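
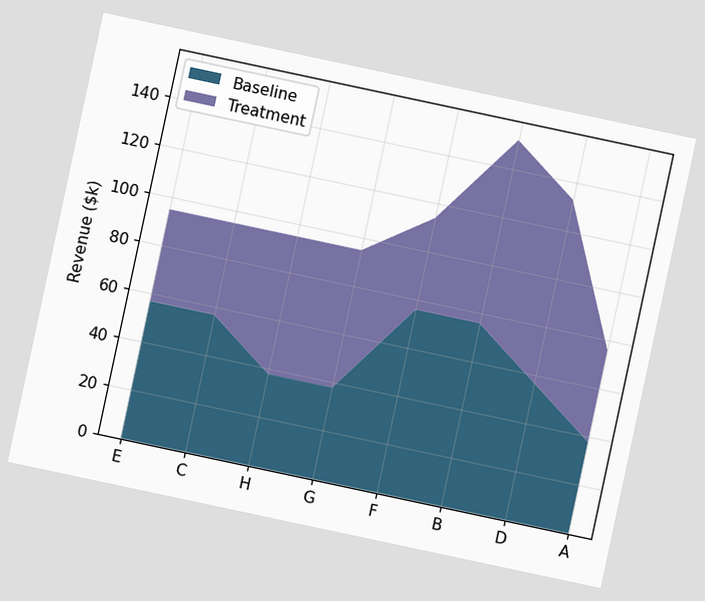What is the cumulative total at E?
$95k

The chart is tilted about 12° clockwise. The stacked total at E reaches $95k.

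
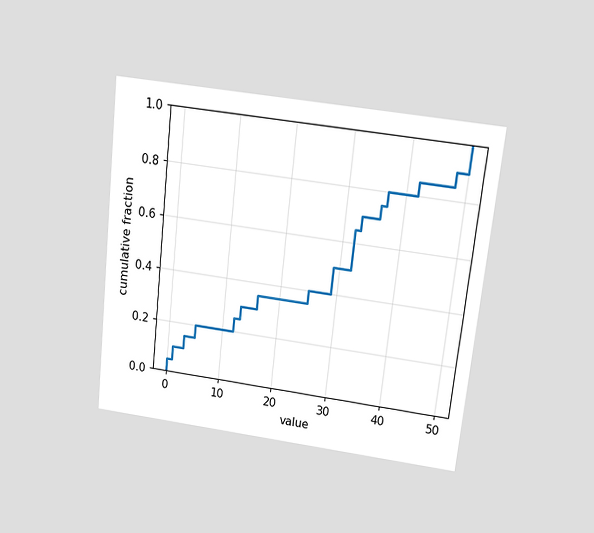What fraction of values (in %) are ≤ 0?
The chart is tilted about 6° clockwise and viewed slightly from above. At x=0 the ECDF step is at 5%.

5%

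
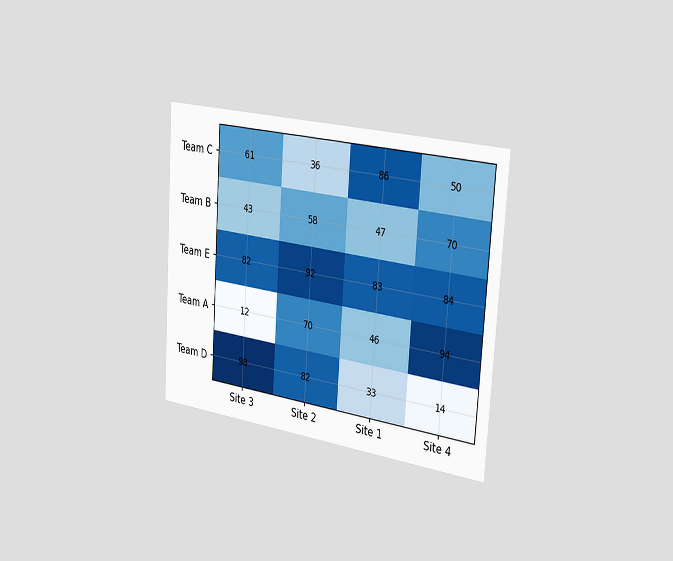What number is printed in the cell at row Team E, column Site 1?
83

The chart is tilted about 4° clockwise and viewed slightly from the right. The (Team E, Site 1) cell reads 83.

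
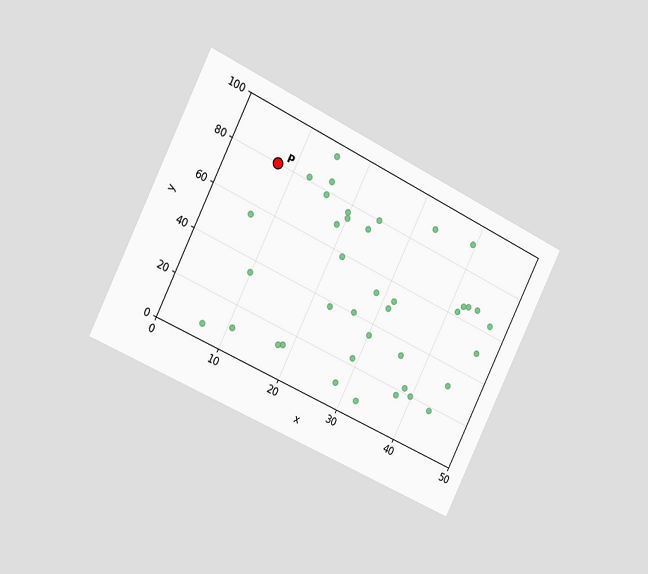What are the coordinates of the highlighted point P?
The chart is tilted about 26° clockwise and viewed slightly from the left. Following the gridlines from P to each axis, P sits at (7.5, 80).

(7.5, 80)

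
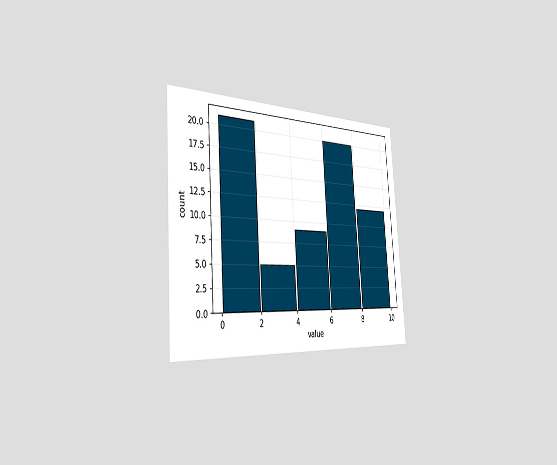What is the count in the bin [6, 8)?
20

The chart is tilted about 4° counter-clockwise and viewed slightly from the left. The [6, 8) bin has height 20.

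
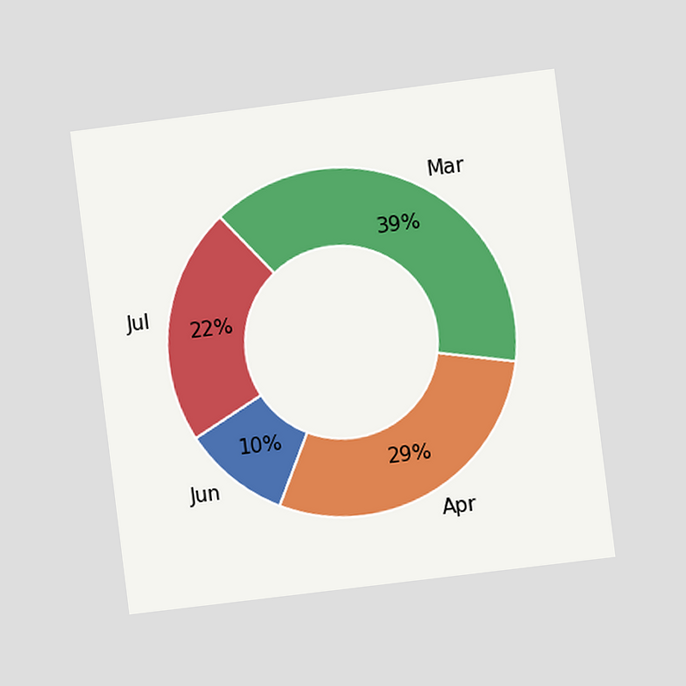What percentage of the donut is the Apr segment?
29%

The chart is tilted about 7° counter-clockwise and viewed slightly from the right. The Apr segment takes up 29% of the ring.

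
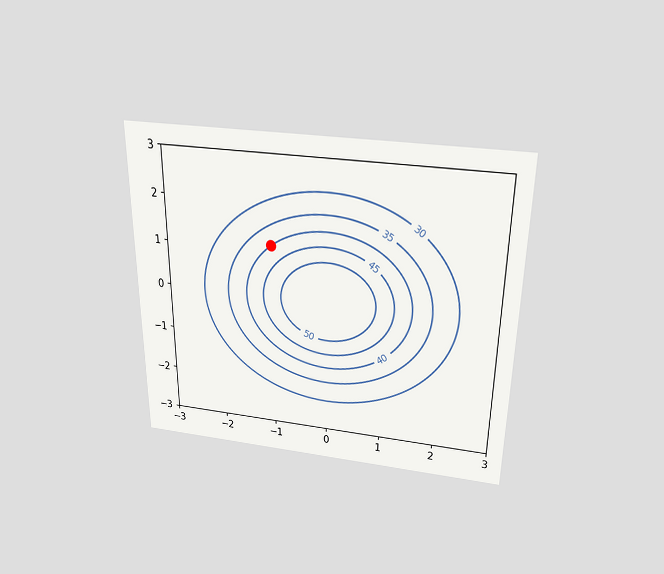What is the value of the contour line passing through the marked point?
The chart is viewed slightly from above. The marked point sits on the contour labelled 40.

40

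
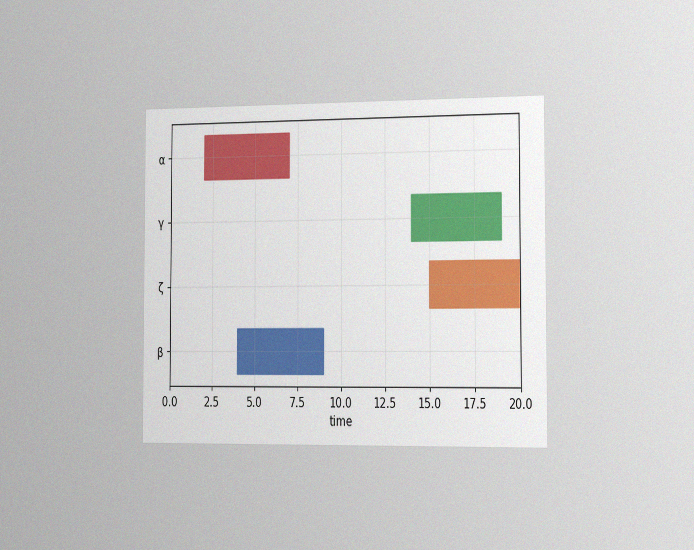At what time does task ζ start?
The chart is viewed slightly from the right, with some photo noise. The ζ bar begins at t=15.

15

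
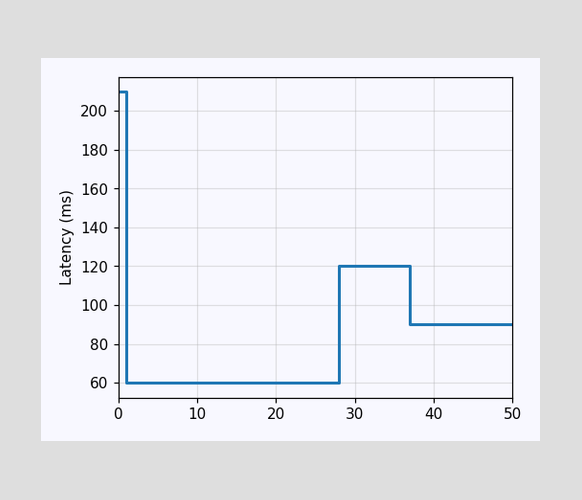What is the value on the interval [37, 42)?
90ms

On [37, 42) the step sits at 90ms.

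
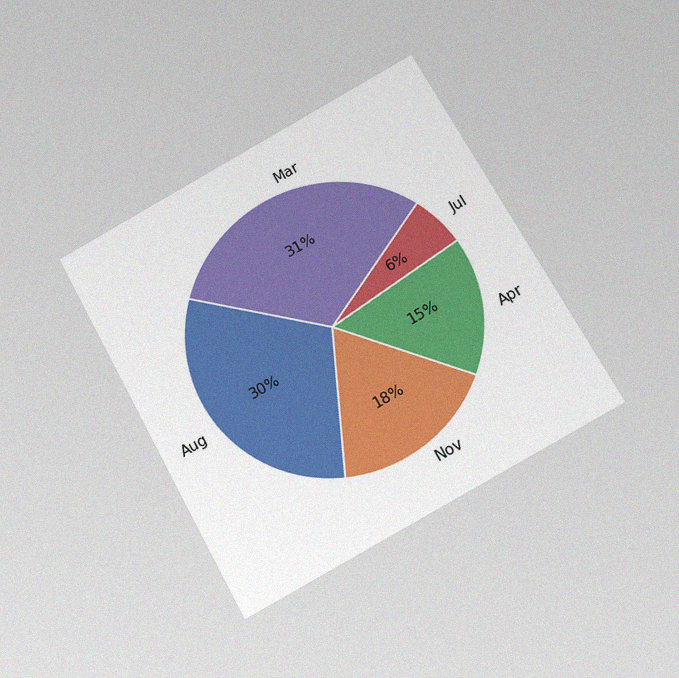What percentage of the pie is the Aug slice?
30%

The chart is tilted about 29° counter-clockwise and viewed slightly from below, with some photo noise. The Aug slice takes up 30% of the pie.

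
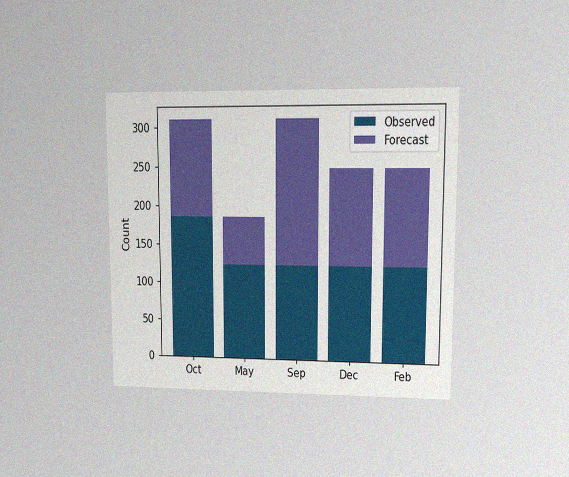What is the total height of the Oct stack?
The chart is viewed at a slight angle, with some photo noise. The Oct stack's top reaches 310 on the y-axis.

310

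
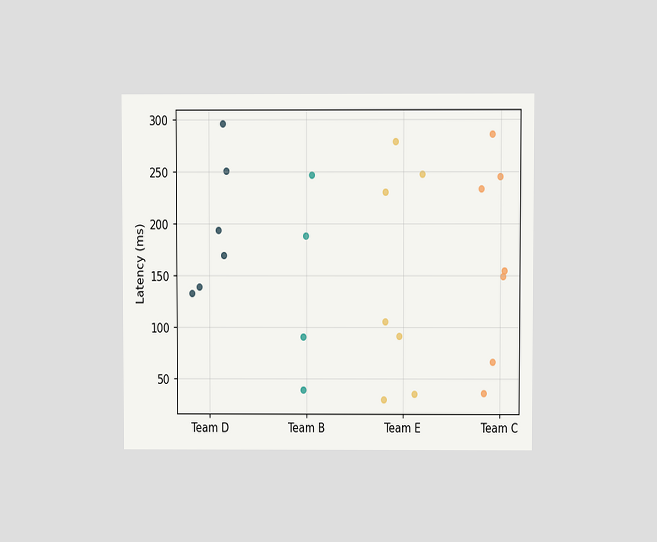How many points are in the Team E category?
The chart is viewed at a slight angle. Counting the markers in the Team E column gives 7.

7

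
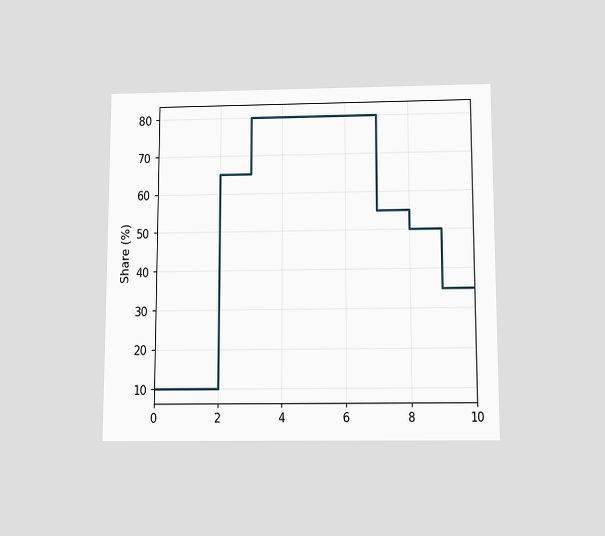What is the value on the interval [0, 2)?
10%

The chart is viewed slightly from below. On [0, 2) the step sits at 10%.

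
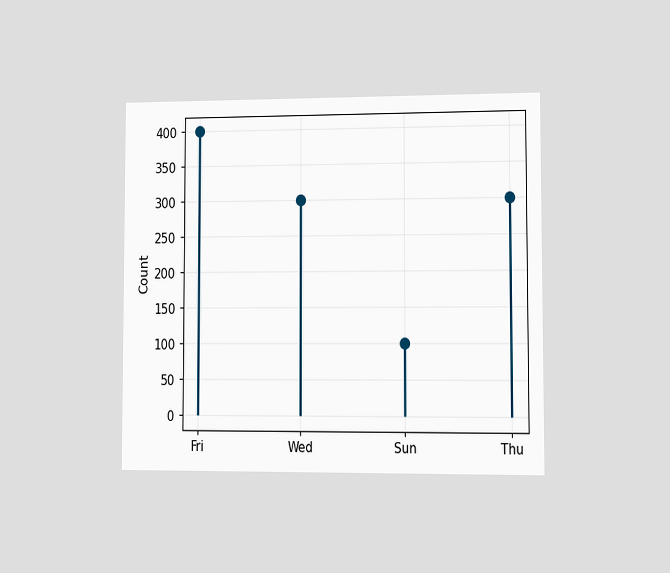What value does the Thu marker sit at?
The chart is viewed slightly from the right. The Thu marker sits at 300.

300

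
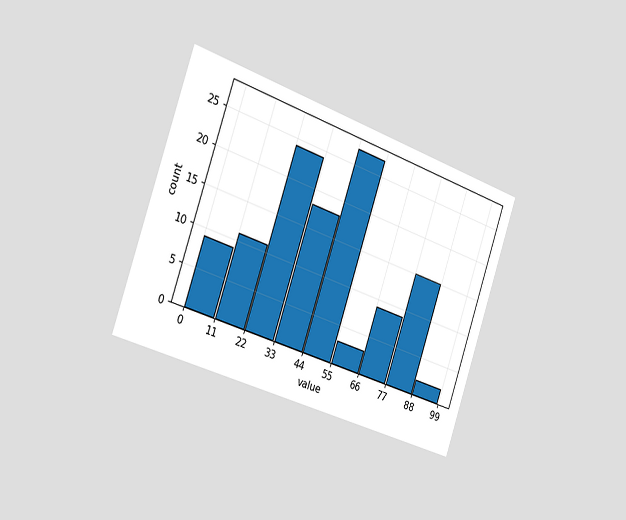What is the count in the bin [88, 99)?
2

The chart is tilted about 19° clockwise and viewed slightly from the left. The [88, 99) bin has height 2.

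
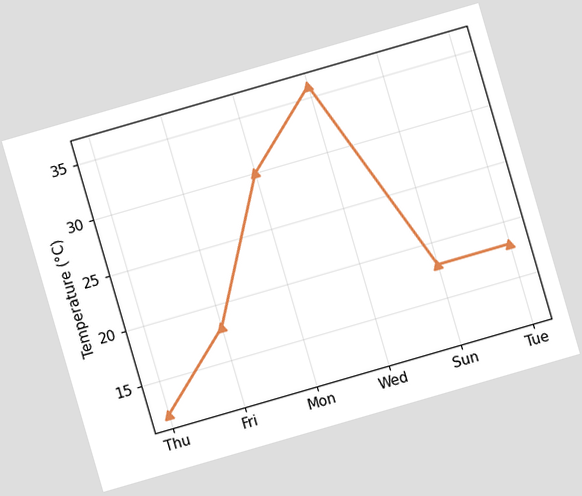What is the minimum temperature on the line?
12°C

The chart is tilted about 16° counter-clockwise. The lowest point is at Thu, and reading across to the y-axis gives 12°C.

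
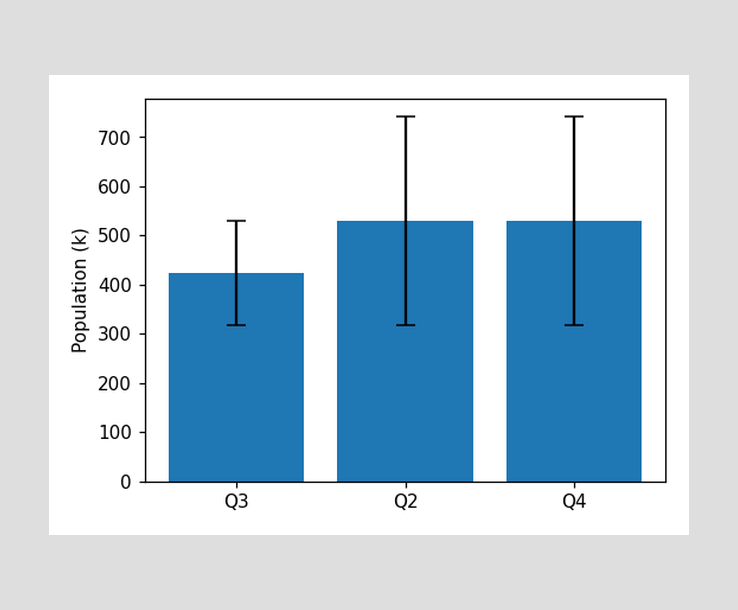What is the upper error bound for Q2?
742k

The Q2 bar's upper whisker reaches 742k.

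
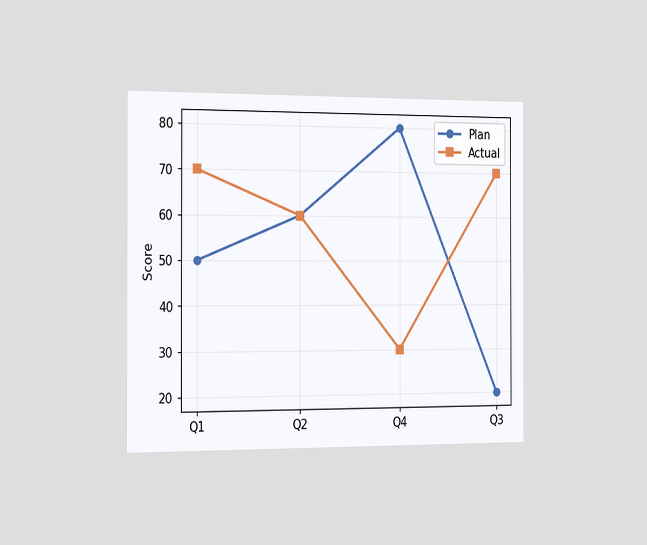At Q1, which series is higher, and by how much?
The chart is viewed slightly from the left. At Q1, Actual sits above the other line by 20.

Actual, by 20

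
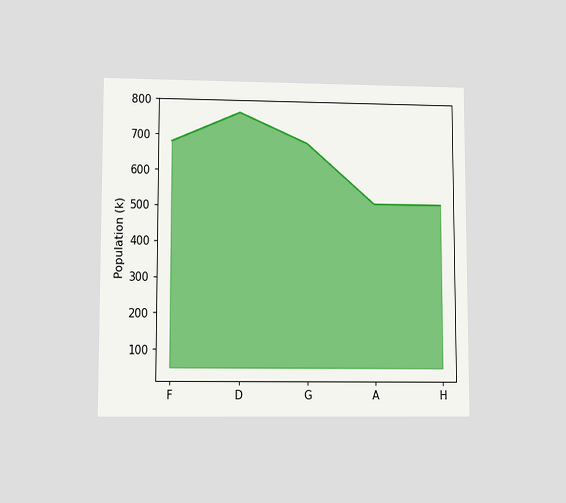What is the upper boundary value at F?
680k

The chart is viewed at a slight angle. At F the upper boundary is at 680k.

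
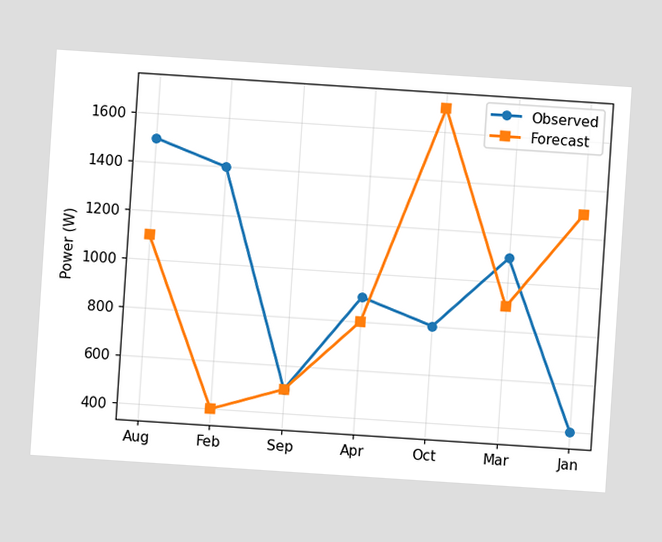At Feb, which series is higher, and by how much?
Observed, by 1000W

The chart is tilted about 4° clockwise. At Feb, Observed sits above the other line by 1000W.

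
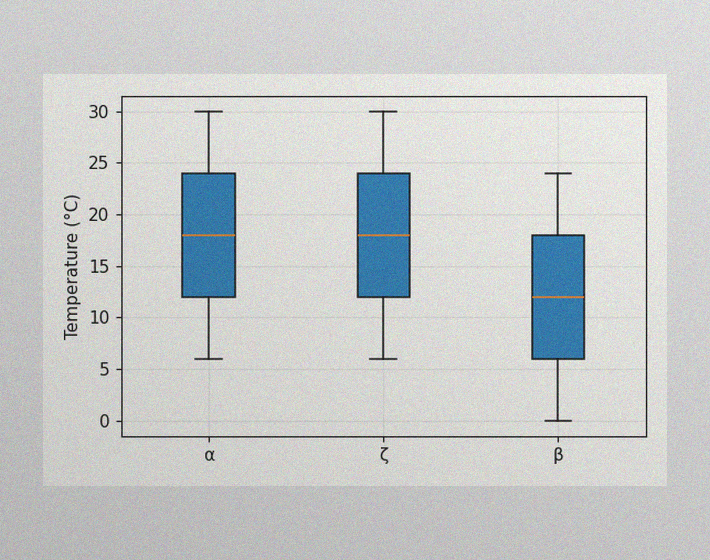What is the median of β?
12°C

The image has some photo noise and uneven lighting. The median line in the β box sits at 12°C.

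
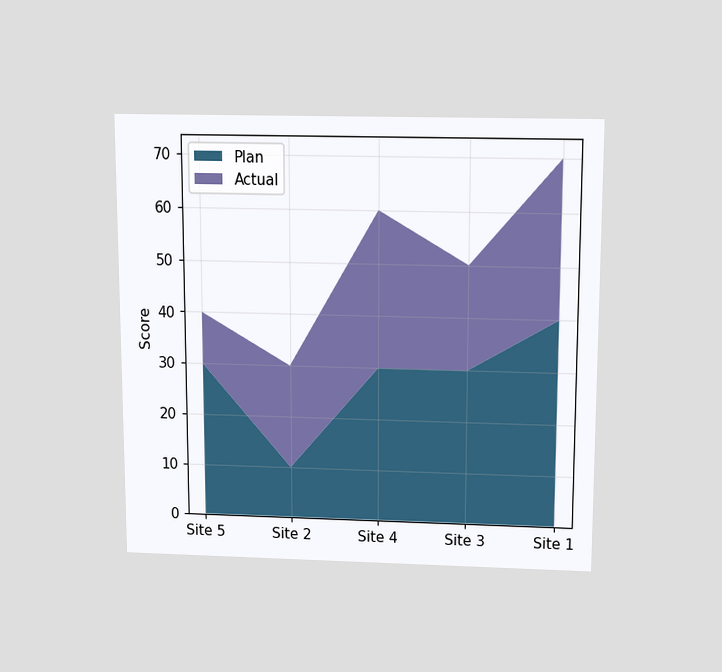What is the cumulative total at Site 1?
The chart is viewed slightly from above. The stacked total at Site 1 reaches 70.

70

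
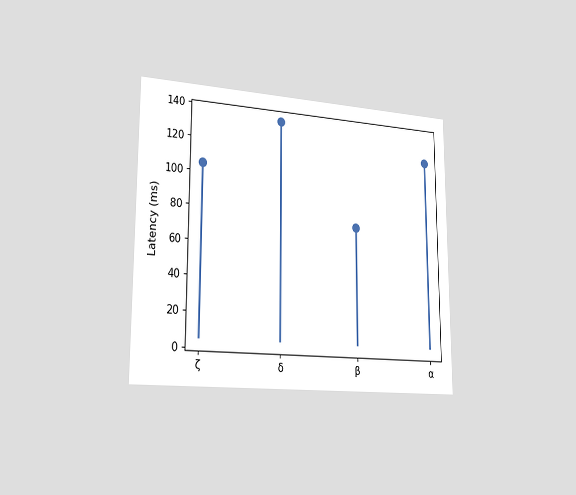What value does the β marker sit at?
The chart is viewed slightly from the left. The β marker sits at 75ms.

75ms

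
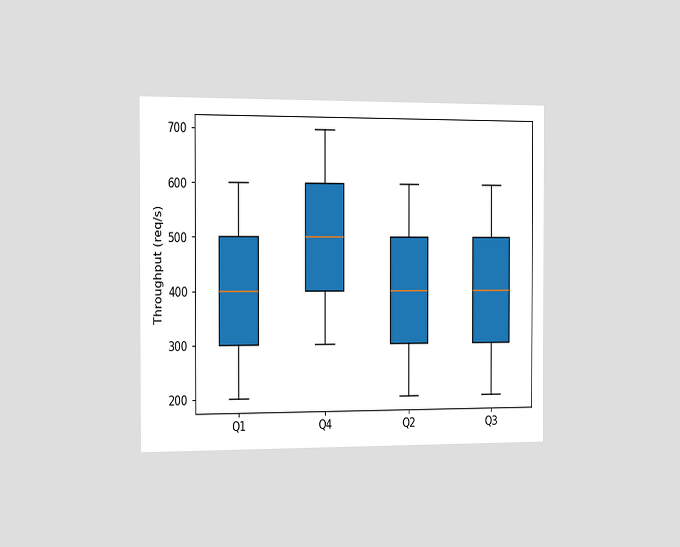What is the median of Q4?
500req/s

The chart is viewed slightly from the left. The median line in the Q4 box sits at 500req/s.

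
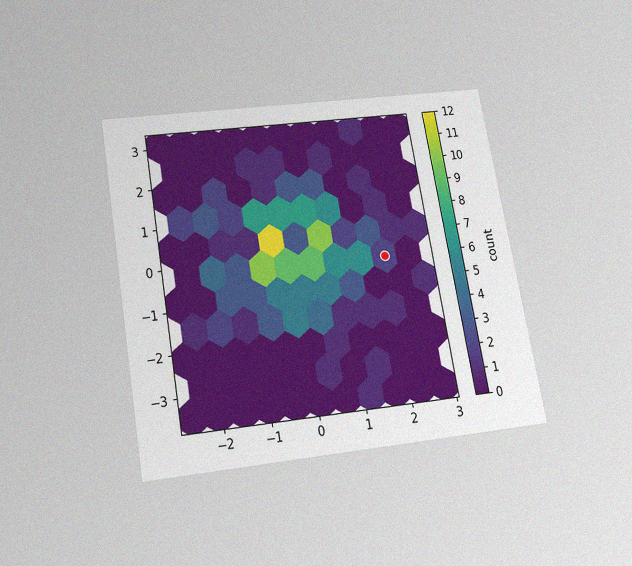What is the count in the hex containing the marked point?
The chart is tilted about 10° counter-clockwise and viewed slightly from below, with some photo noise. The marked hex reads 2 on the colorbar.

2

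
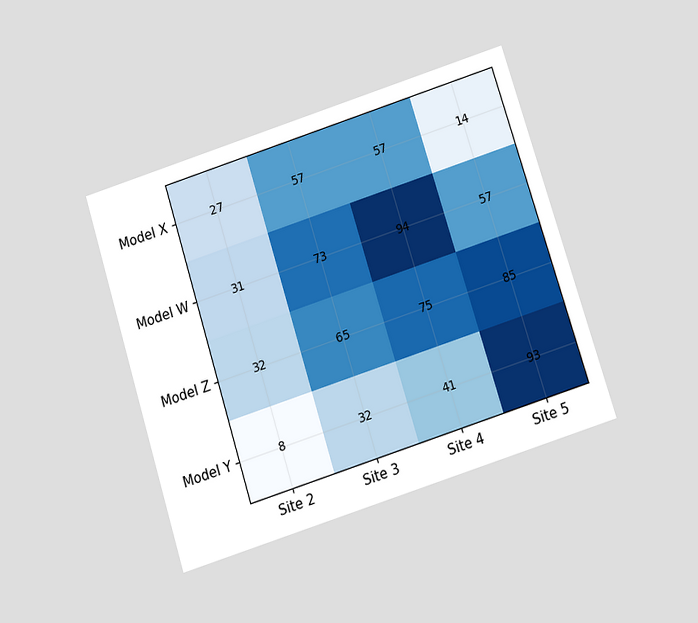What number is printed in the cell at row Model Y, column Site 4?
41

The chart is tilted about 18° counter-clockwise and viewed slightly from below. The (Model Y, Site 4) cell reads 41.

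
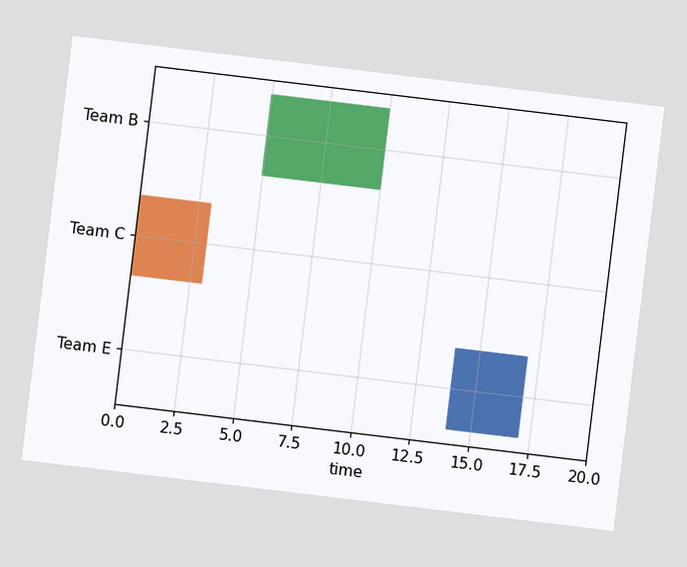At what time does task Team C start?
The chart is tilted about 7° clockwise. The Team C bar begins at t=0.

0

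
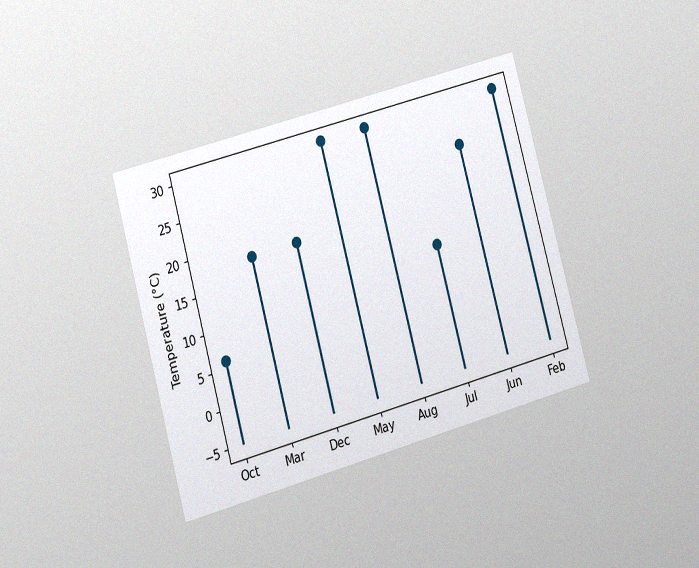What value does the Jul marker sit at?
12°C

The chart is tilted about 15° counter-clockwise and viewed at a slight angle, with some photo noise. The Jul marker sits at 12°C.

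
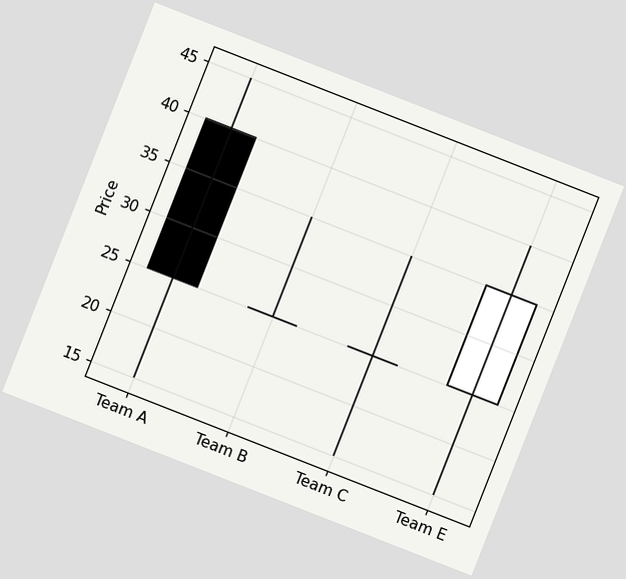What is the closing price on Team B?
25

The chart is tilted about 21° clockwise. The Team B candle closes at 25.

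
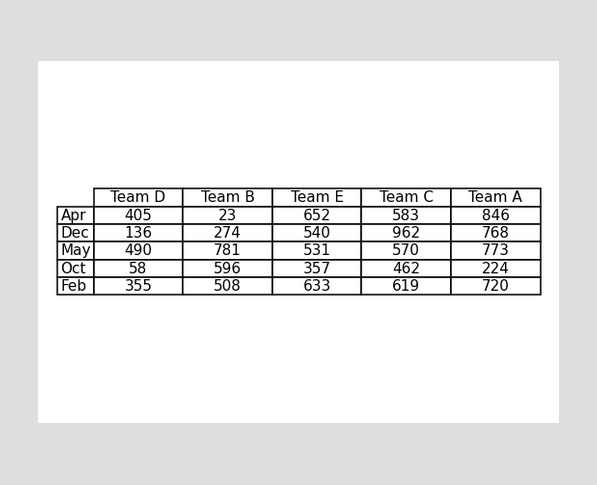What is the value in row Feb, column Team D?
355

The (Feb, Team D) cell reads 355.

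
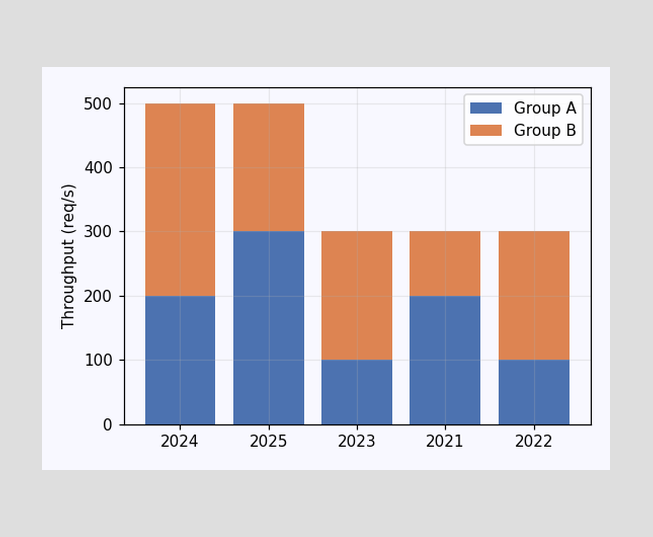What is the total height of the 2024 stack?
The 2024 stack's top reaches 500req/s on the y-axis.

500req/s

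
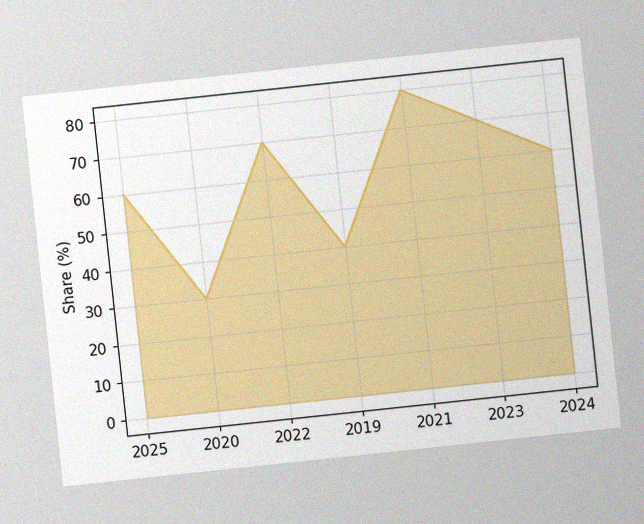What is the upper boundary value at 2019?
40%

The chart is tilted about 6° counter-clockwise, with some photo noise. At 2019 the upper boundary is at 40%.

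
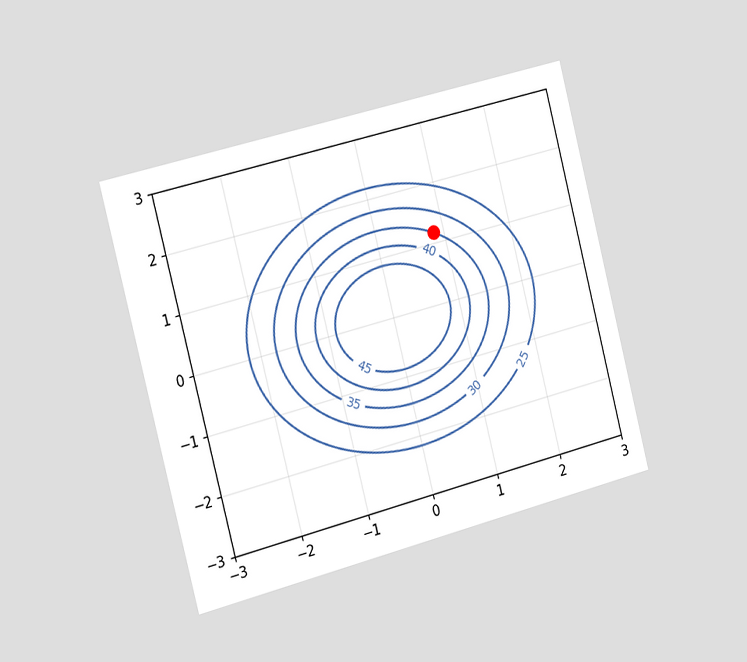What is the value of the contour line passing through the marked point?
The chart is tilted about 14° counter-clockwise and viewed slightly from the left. The marked point sits on the contour labelled 35.

35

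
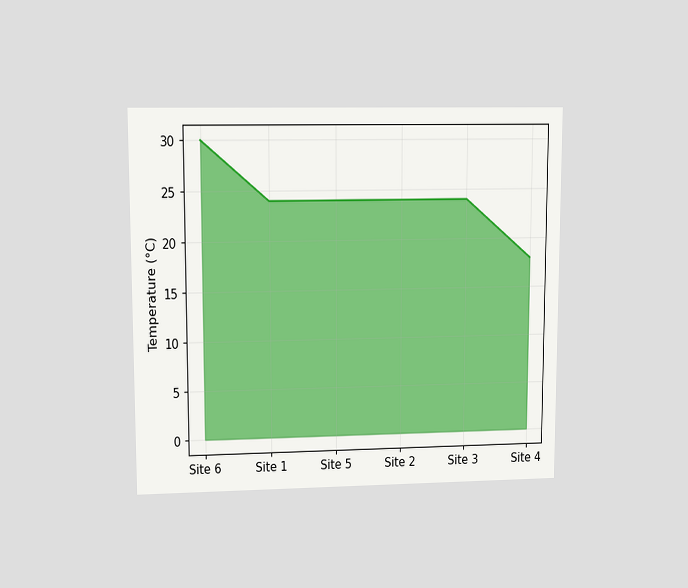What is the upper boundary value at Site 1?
The chart is viewed at a slight angle. At Site 1 the upper boundary is at 24°C.

24°C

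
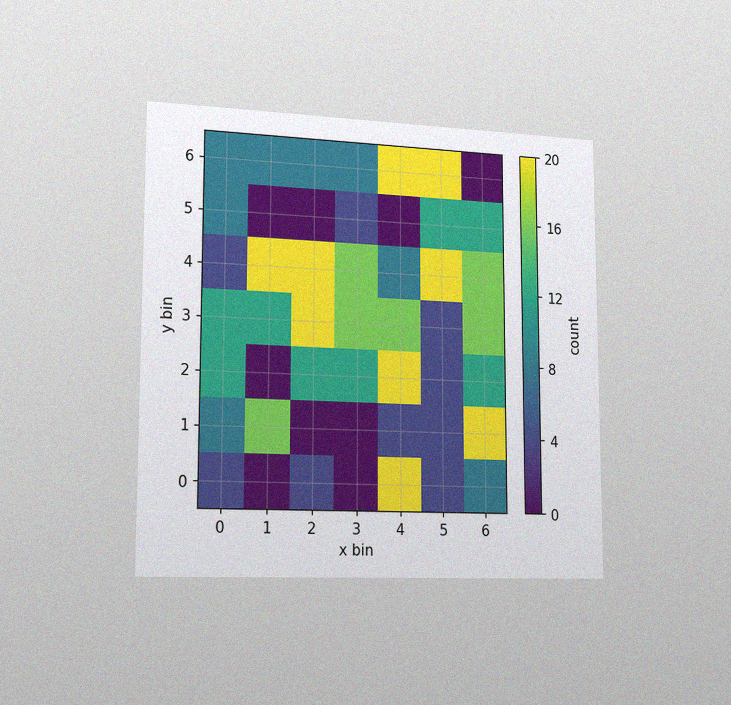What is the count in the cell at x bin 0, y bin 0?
4

The chart is viewed slightly from the left, with some photo noise. Matching the cell (0, 0) against the colorbar gives 4.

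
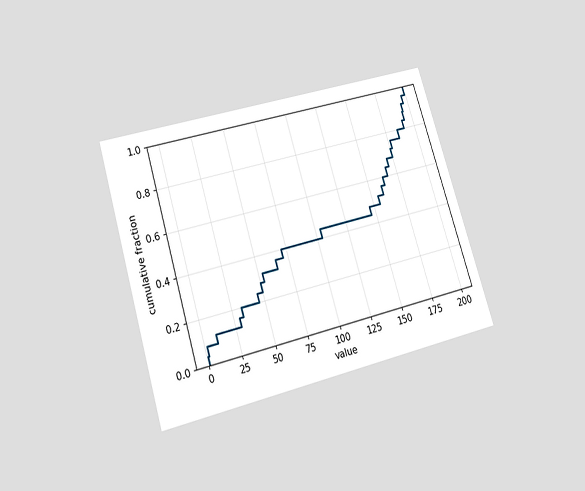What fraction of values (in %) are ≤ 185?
80%

The chart is tilted about 17° counter-clockwise and viewed slightly from below. At x=185 the ECDF step is at 80%.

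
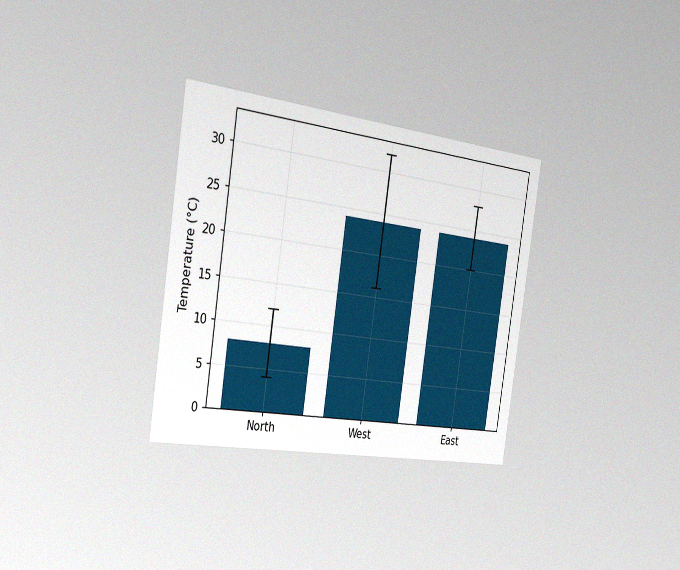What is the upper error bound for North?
12°C

The chart is tilted about 8° clockwise and viewed slightly from the left, with some photo noise. The North bar's upper whisker reaches 12°C.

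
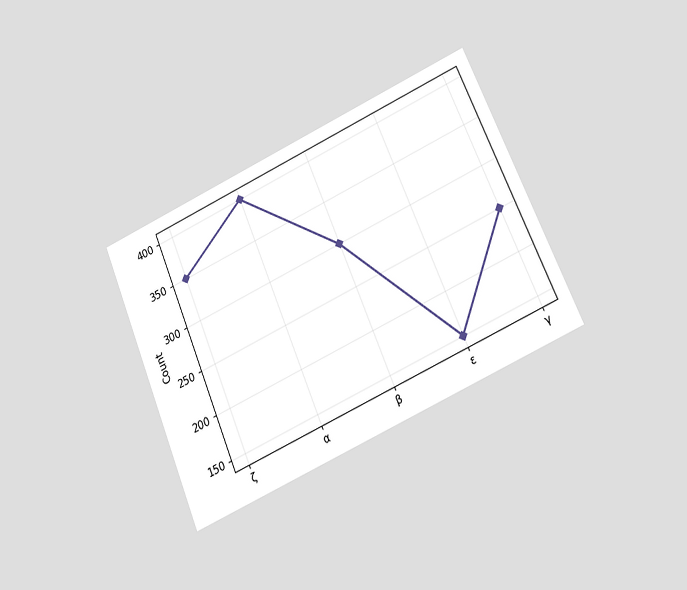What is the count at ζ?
The chart is tilted about 23° counter-clockwise and viewed at a slight angle. At ζ, the line is at 350.

350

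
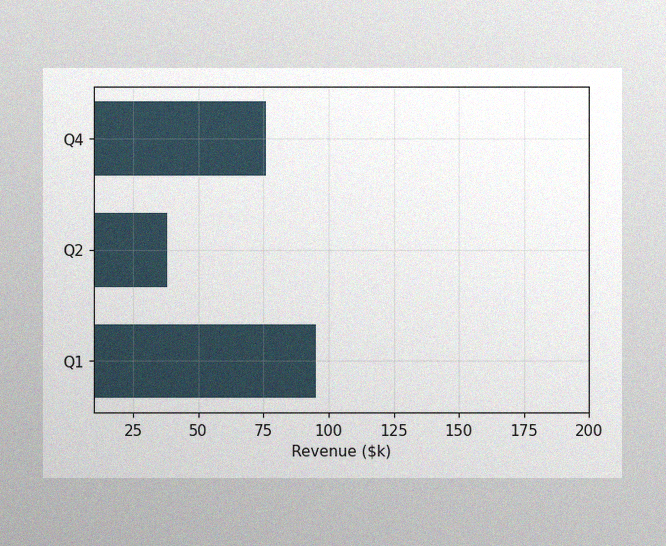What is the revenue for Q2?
$38k

The image has some photo noise and uneven lighting. Reading along the chart's x-axis, the Q2 bar reaches $38k.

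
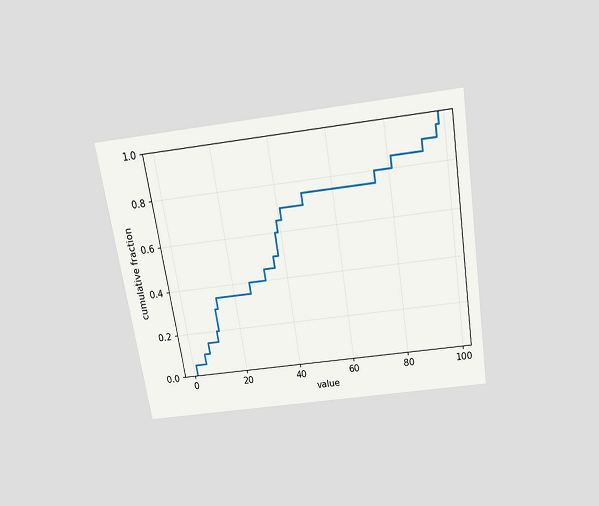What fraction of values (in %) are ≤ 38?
60%

The chart is tilted about 9° counter-clockwise and viewed slightly from above. At x=38 the ECDF step is at 60%.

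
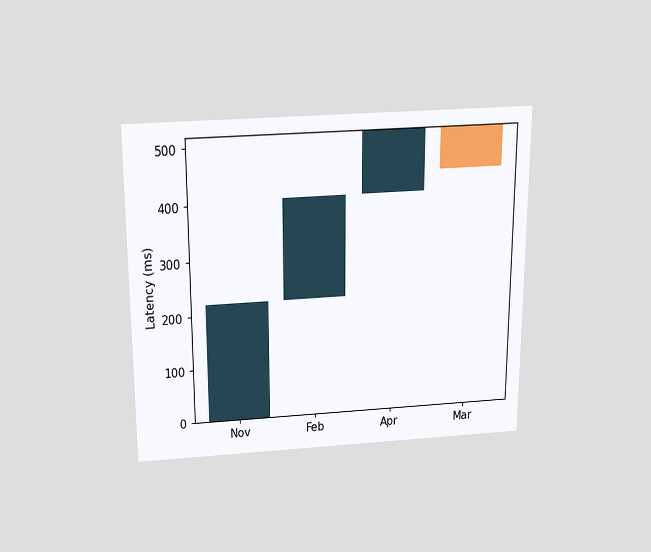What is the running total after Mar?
The chart is viewed slightly from above. After Mar the running total reaches 444ms.

444ms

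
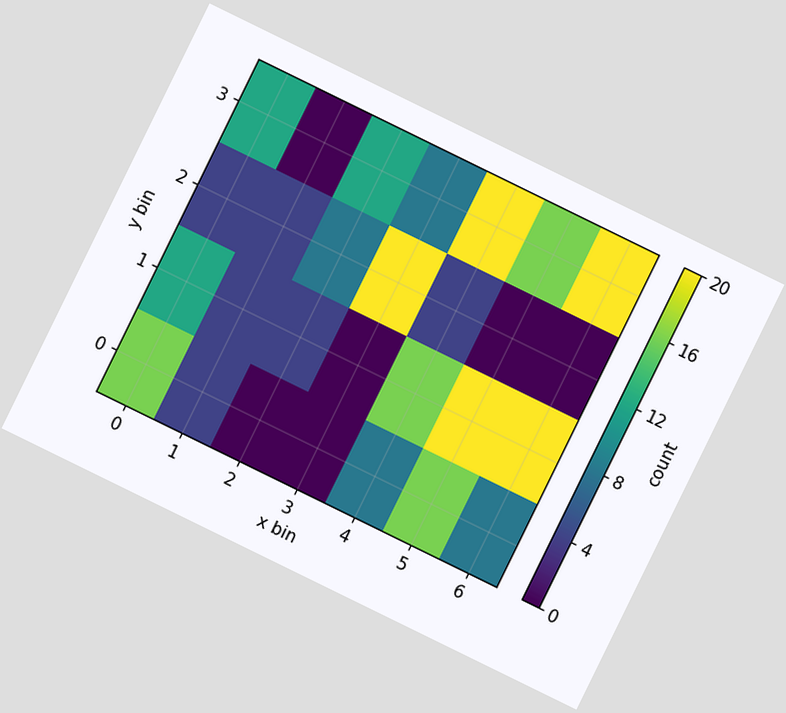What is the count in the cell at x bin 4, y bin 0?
8

The chart is tilted about 26° clockwise. Matching the cell (4, 0) against the colorbar gives 8.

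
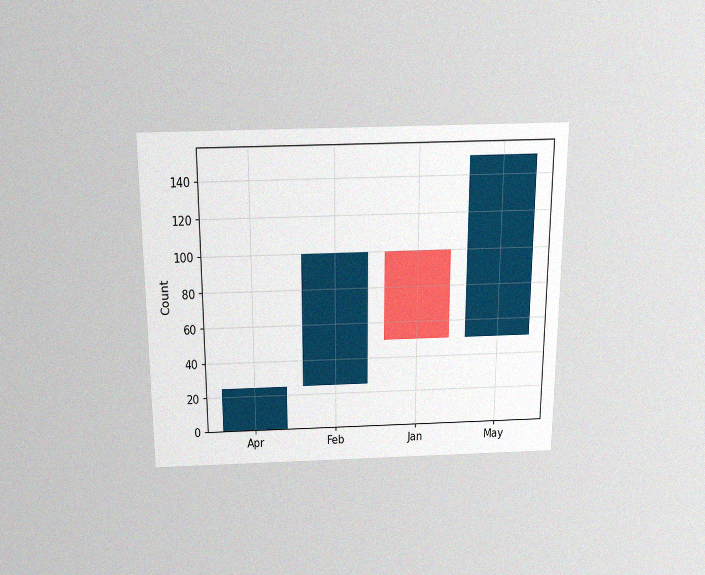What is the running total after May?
150

The chart is viewed slightly from above, with some photo noise. After May the running total reaches 150.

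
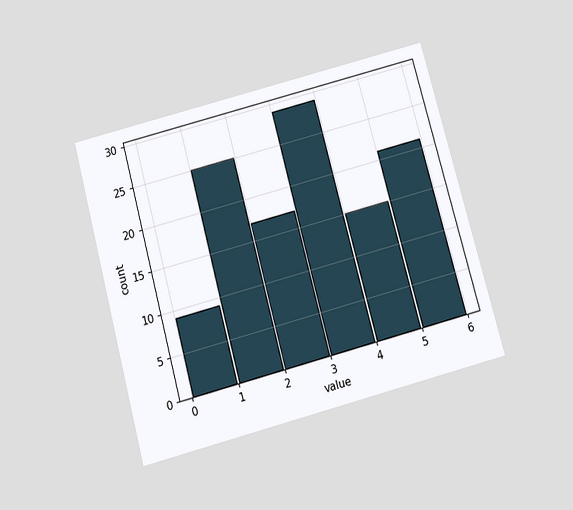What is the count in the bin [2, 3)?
17

The chart is tilted about 15° counter-clockwise and viewed slightly from below. The [2, 3) bin has height 17.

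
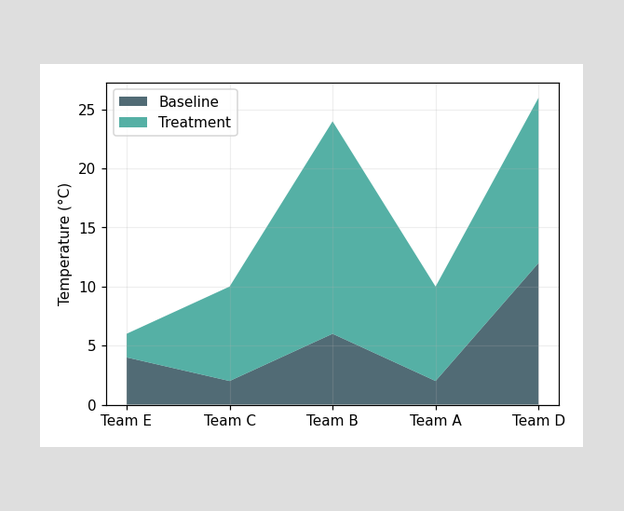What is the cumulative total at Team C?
The stacked total at Team C reaches 10°C.

10°C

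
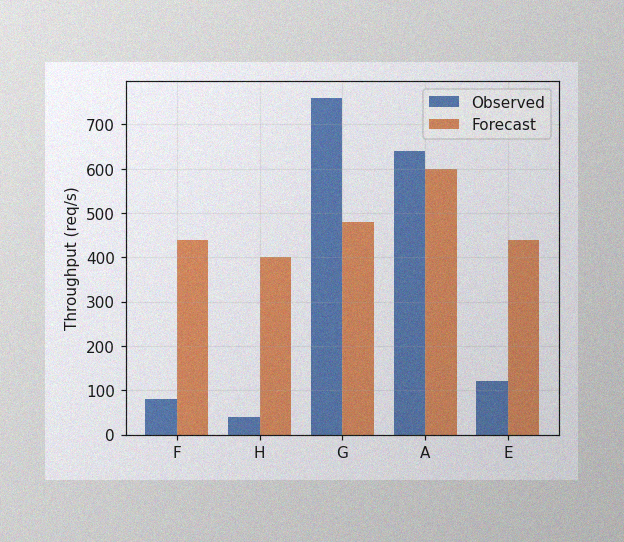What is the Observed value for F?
The image has some photo noise and uneven lighting. The Observed bar at F reaches 80req/s on the y-axis.

80req/s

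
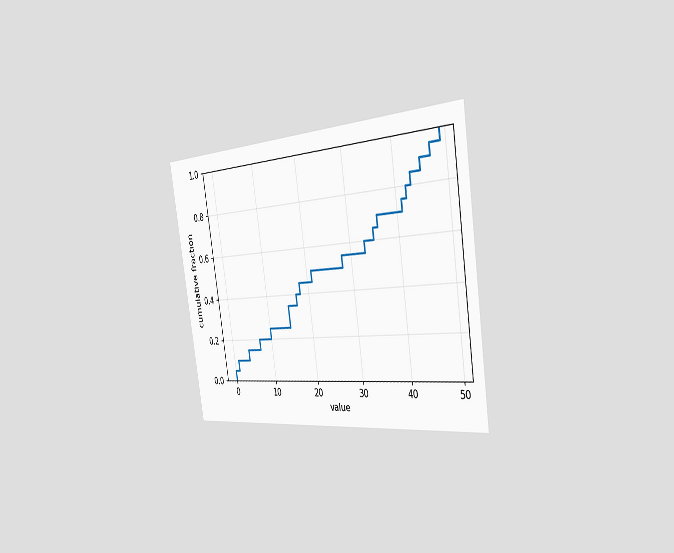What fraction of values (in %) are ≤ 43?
85%

The chart is tilted about 9° counter-clockwise and viewed slightly from the right. At x=43 the ECDF step is at 85%.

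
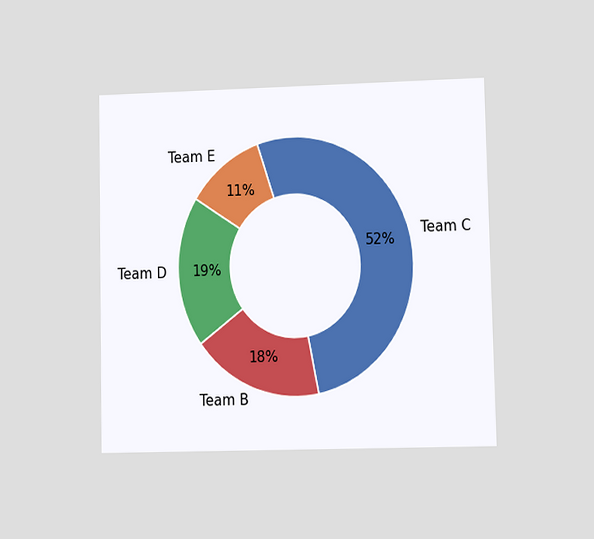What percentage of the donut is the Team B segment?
18%

The chart is viewed at a slight angle. The Team B segment takes up 18% of the ring.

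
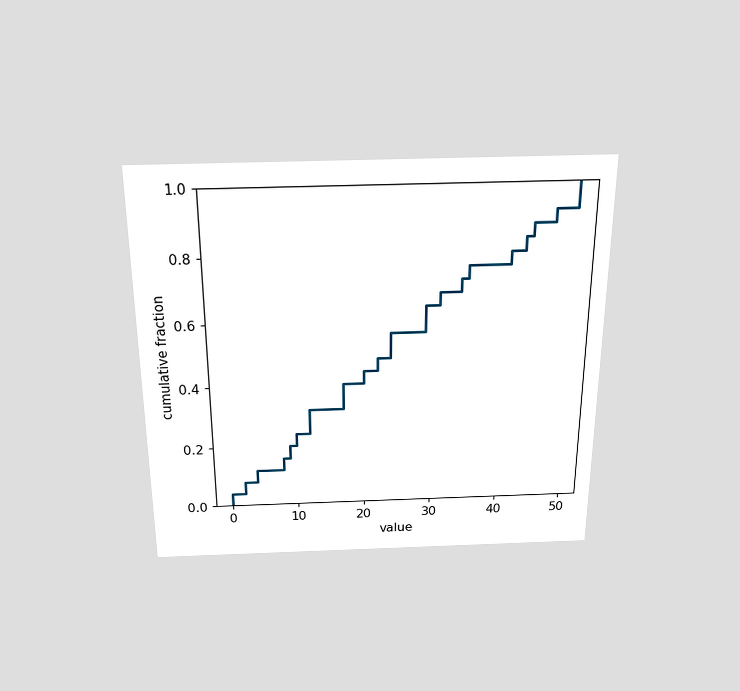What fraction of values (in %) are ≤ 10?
The chart is viewed slightly from above. At x=10 the ECDF step is at 24%.

24%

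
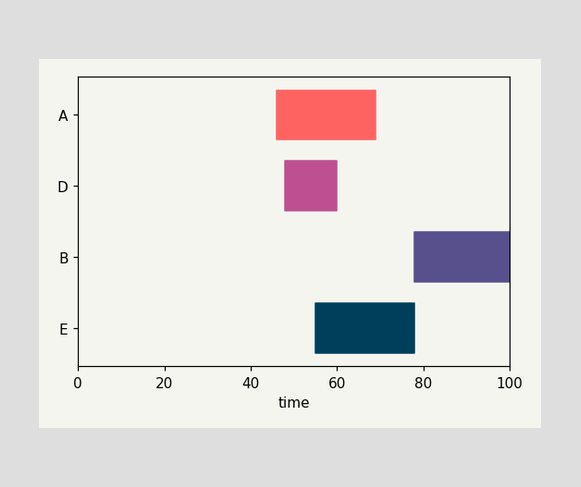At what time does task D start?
48

The D bar begins at t=48.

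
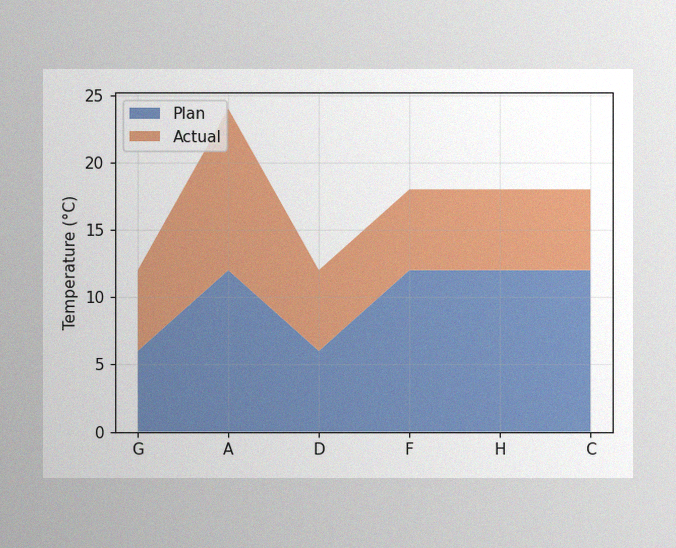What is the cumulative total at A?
24°C

The image has some photo noise and uneven lighting. The stacked total at A reaches 24°C.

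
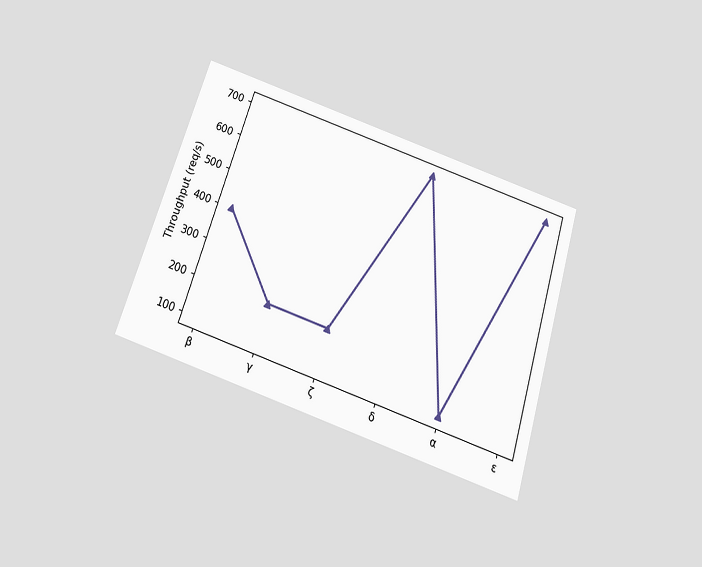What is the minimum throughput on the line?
100req/s

The chart is tilted about 17° clockwise and viewed slightly from below. The lowest point is at α, and reading across to the y-axis gives 100req/s.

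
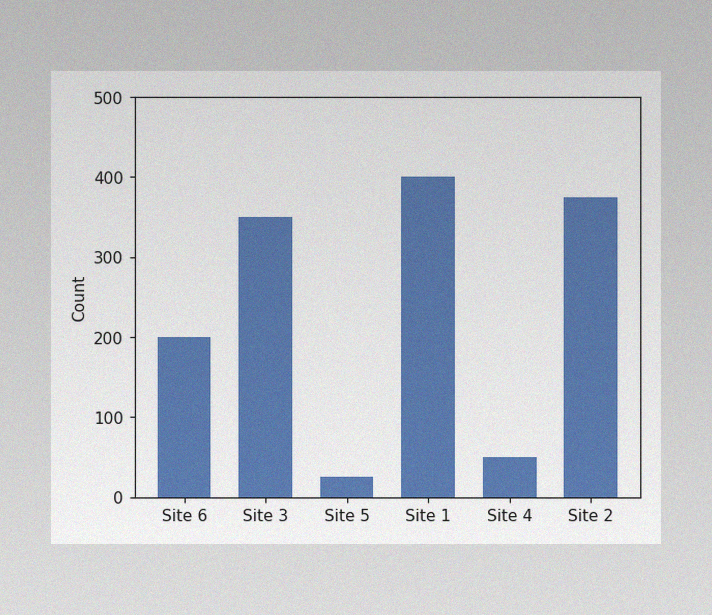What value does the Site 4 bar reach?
50

The image has some photo noise and uneven lighting. Reading along the chart's y-axis, the Site 4 bar reaches 50.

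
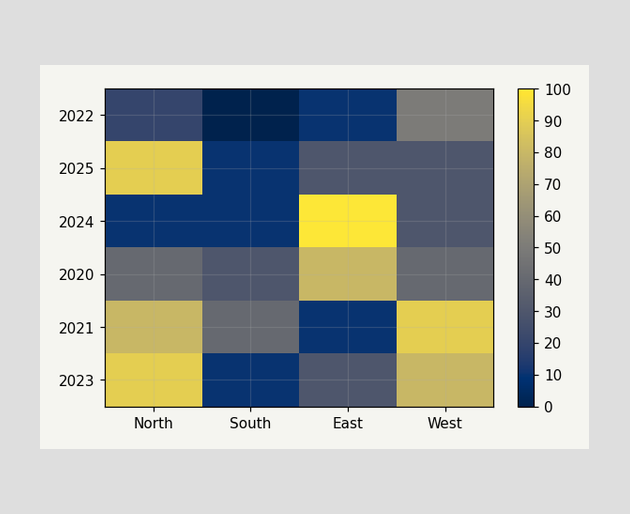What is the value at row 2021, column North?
Matching cell (2021, North) against the colorbar gives 80.

80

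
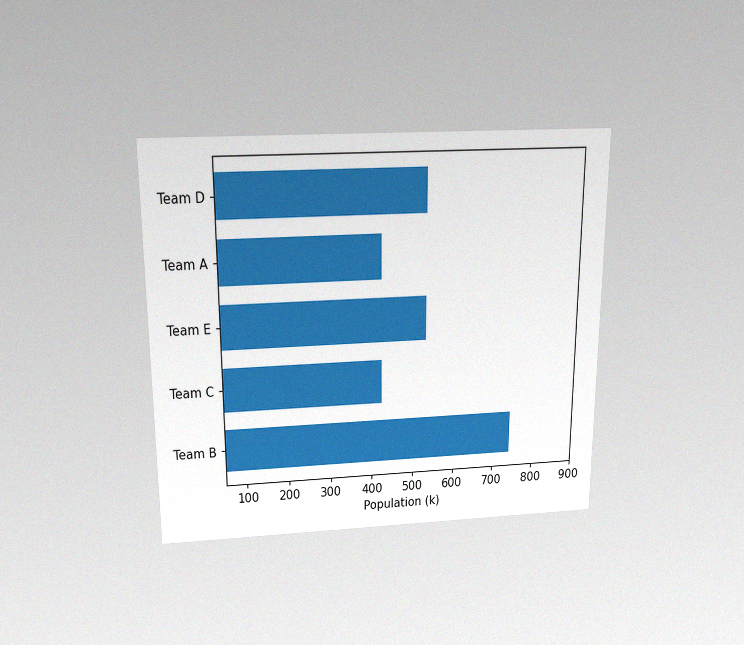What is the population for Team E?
530k

The chart is viewed slightly from above, with some photo noise. Reading along the chart's x-axis, the Team E bar reaches 530k.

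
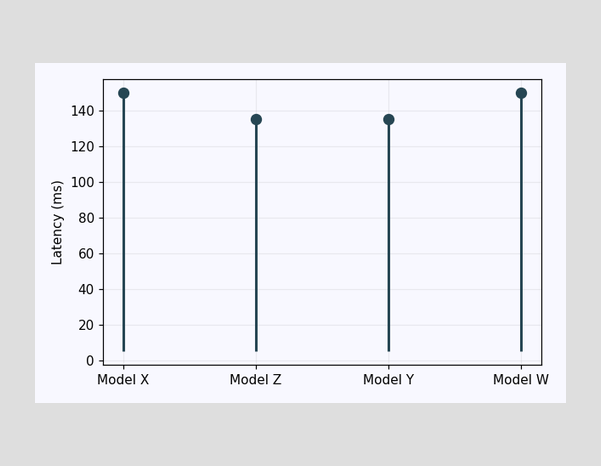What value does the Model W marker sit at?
The Model W marker sits at 150ms.

150ms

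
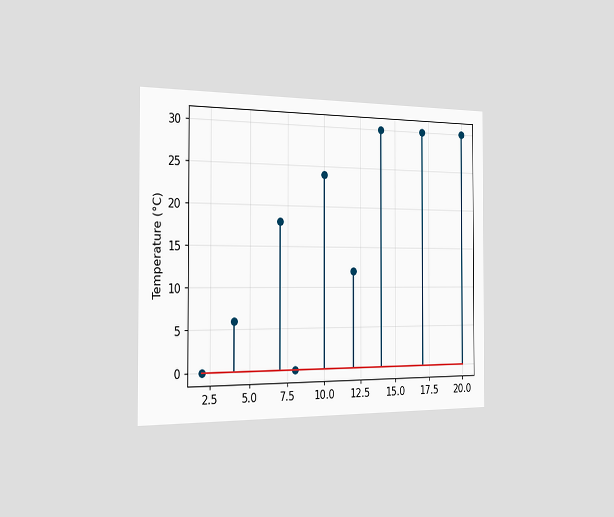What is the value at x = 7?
The chart is viewed slightly from the left. The stem at x=7 reaches 18°C.

18°C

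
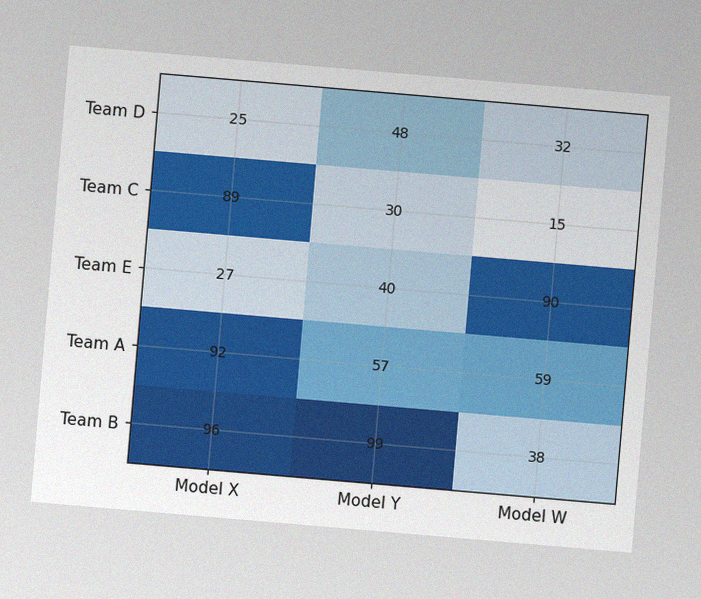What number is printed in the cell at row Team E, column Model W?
90

The chart is tilted about 5° clockwise, with some photo noise. The (Team E, Model W) cell reads 90.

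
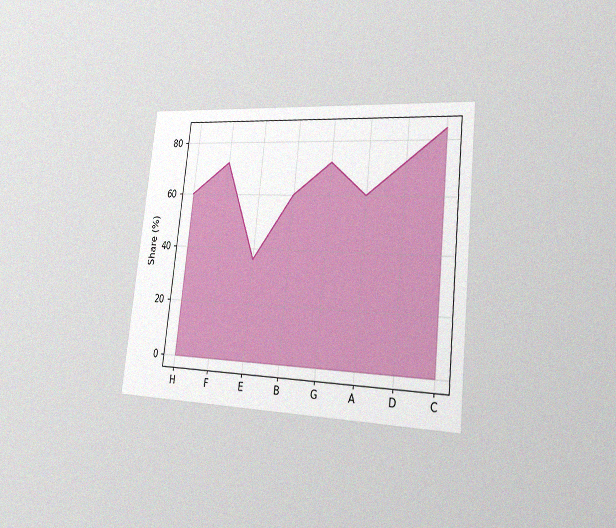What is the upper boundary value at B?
60%

The chart is tilted about 6° clockwise and viewed slightly from the right, with some photo noise. At B the upper boundary is at 60%.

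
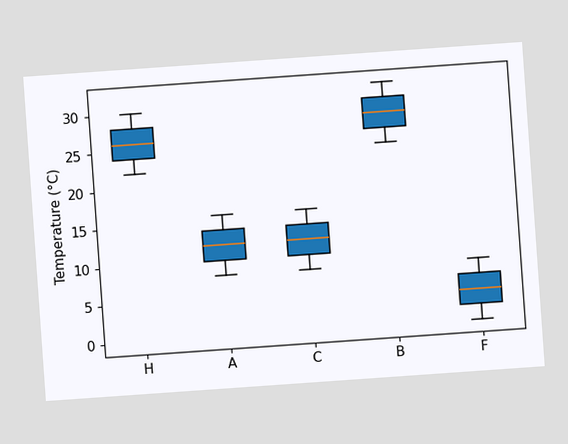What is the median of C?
The chart is tilted about 4° counter-clockwise. The median line in the C box sits at 12°C.

12°C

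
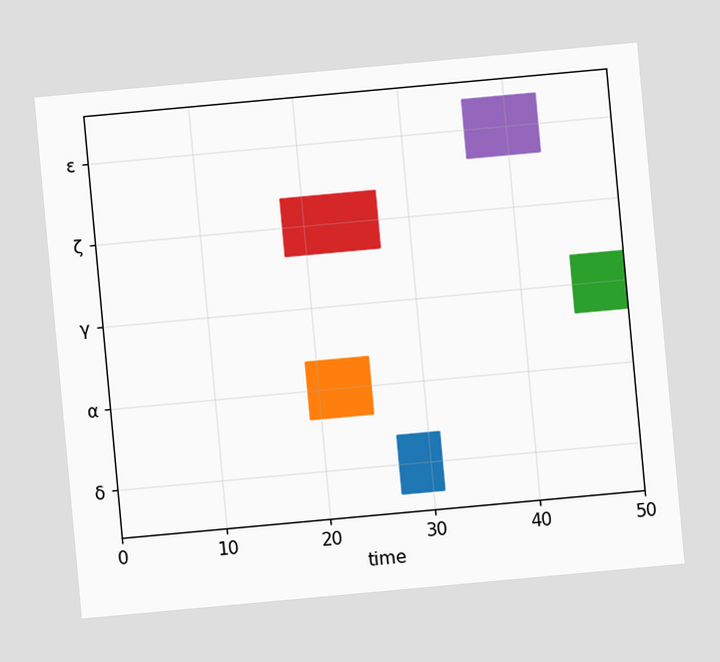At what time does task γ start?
The chart is tilted about 5° counter-clockwise. The γ bar begins at t=45.

45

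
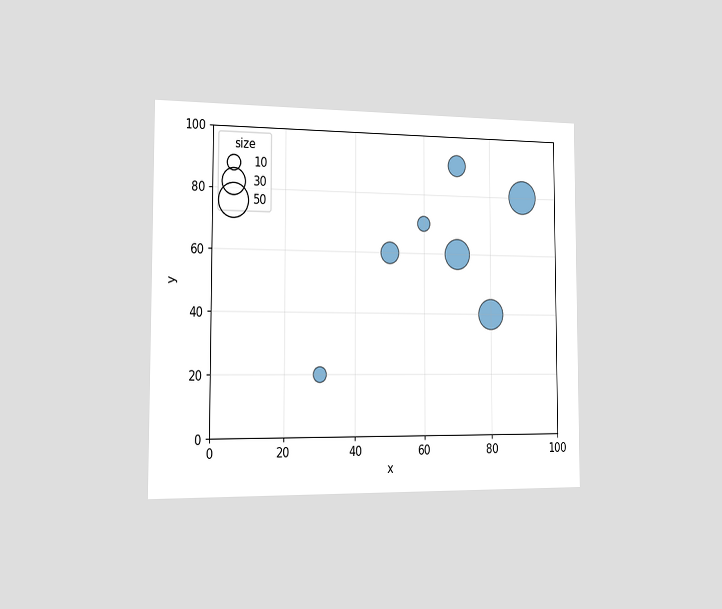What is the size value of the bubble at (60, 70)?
The chart is viewed slightly from the left. Matching the bubble at (60, 70) against the size legend gives 10.

10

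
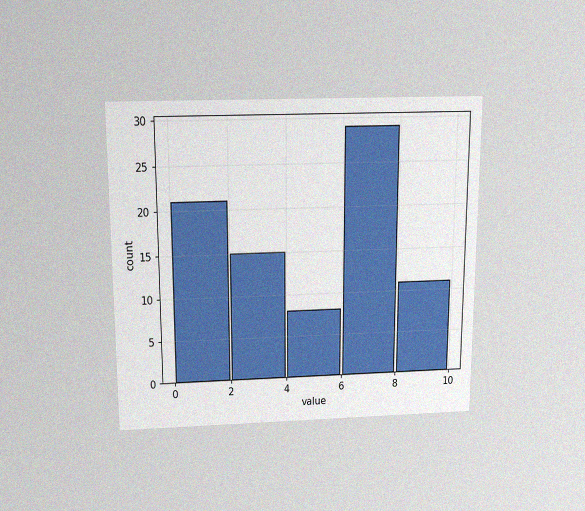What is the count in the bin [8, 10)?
The chart is viewed slightly from above, with some photo noise. The [8, 10) bin has height 11.

11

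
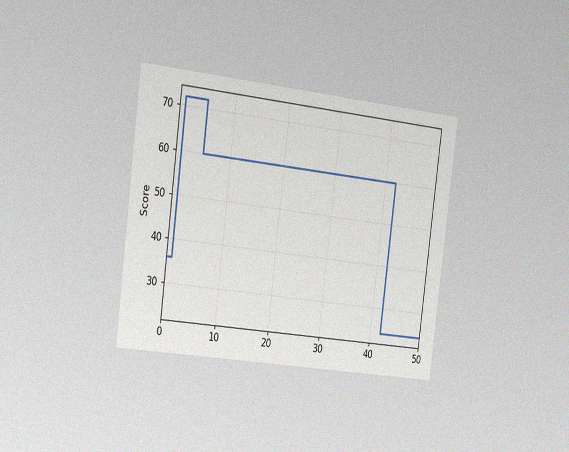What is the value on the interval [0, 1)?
The chart is tilted about 7° clockwise and viewed slightly from the left, with some photo noise. On [0, 1) the step sits at 36.

36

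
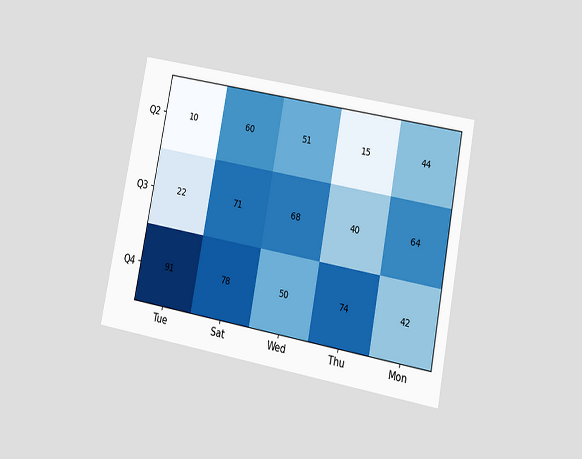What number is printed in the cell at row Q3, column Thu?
The chart is tilted about 11° clockwise and viewed at a slight angle. The (Q3, Thu) cell reads 40.

40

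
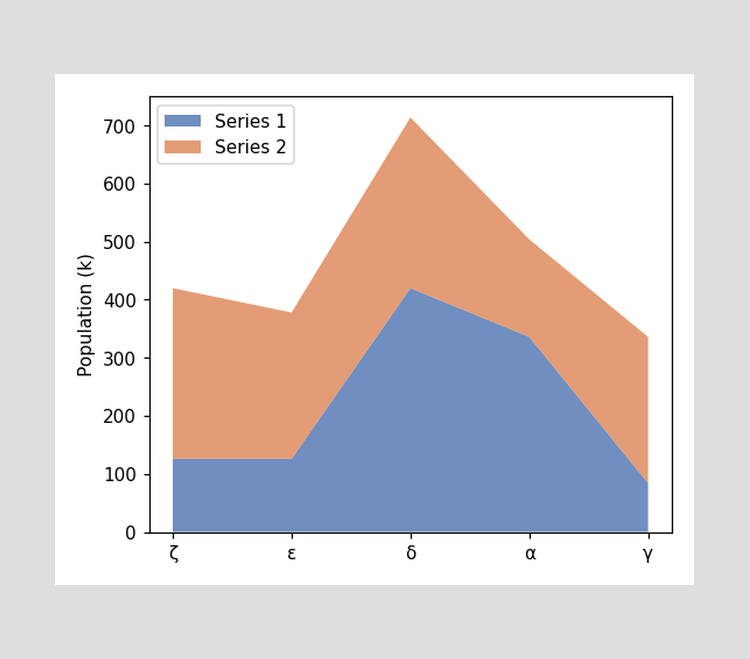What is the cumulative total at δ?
The stacked total at δ reaches 714k.

714k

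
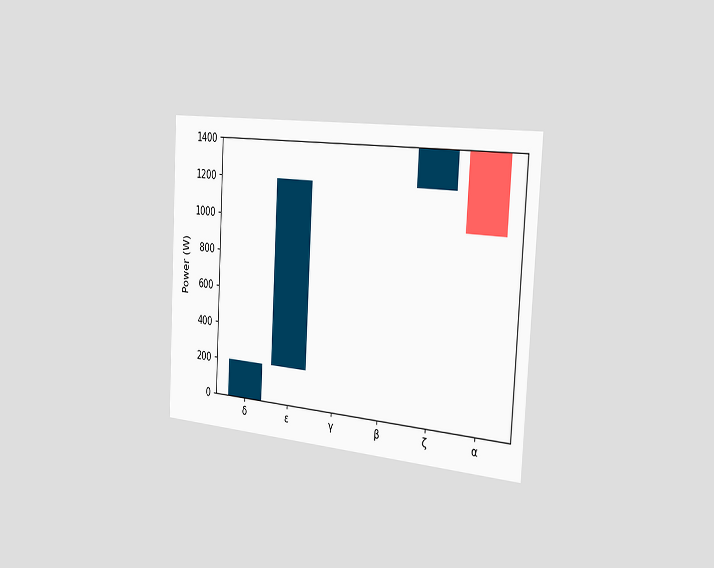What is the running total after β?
The chart is tilted about 3° clockwise and viewed slightly from the right. After β the running total reaches 1200W.

1200W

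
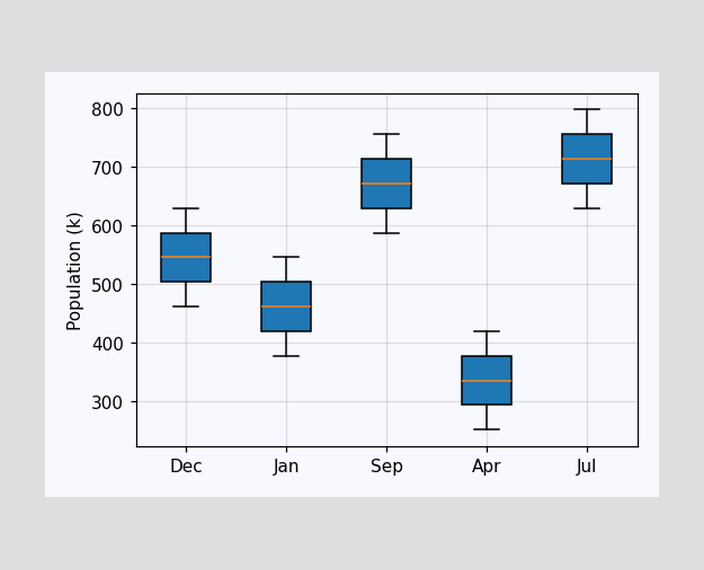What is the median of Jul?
714k

The median line in the Jul box sits at 714k.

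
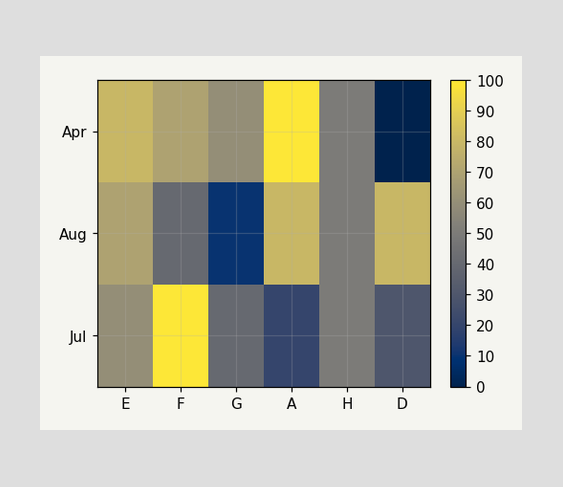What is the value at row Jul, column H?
50

Matching cell (Jul, H) against the colorbar gives 50.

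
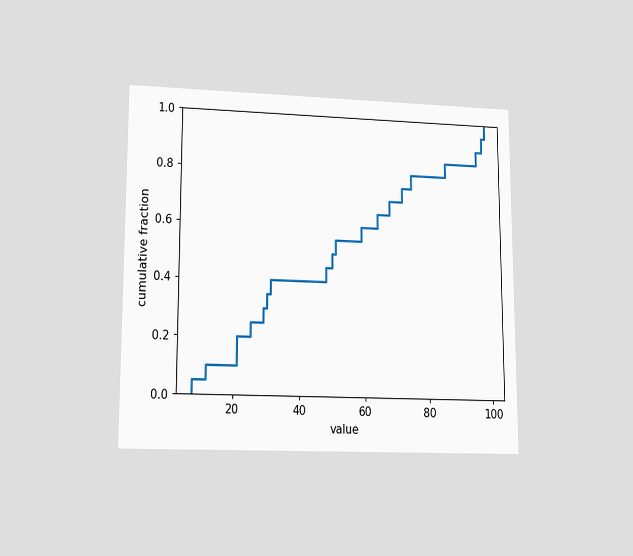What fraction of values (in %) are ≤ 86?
The chart is viewed at a slight angle. At x=86 the ECDF step is at 85%.

85%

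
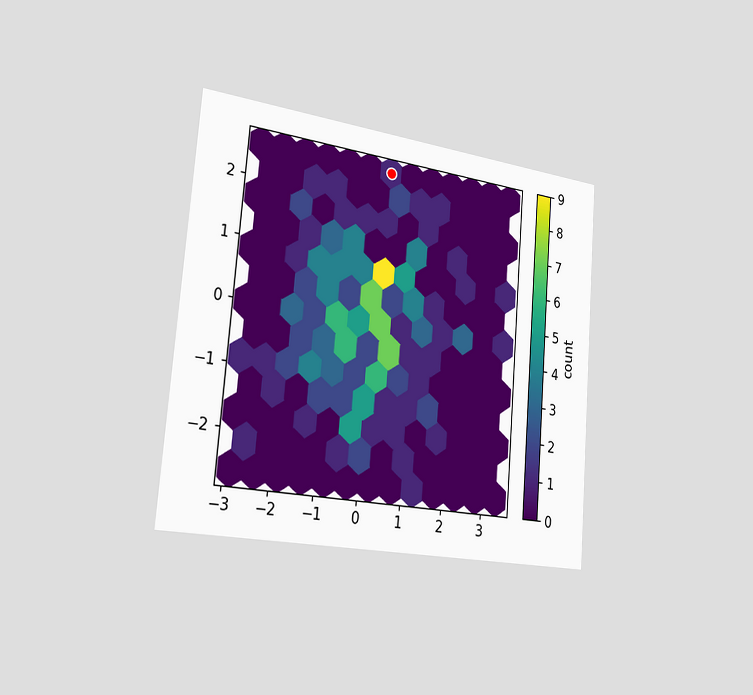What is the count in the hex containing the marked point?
1

The chart is tilted about 5° clockwise and viewed slightly from the left. The marked hex reads 1 on the colorbar.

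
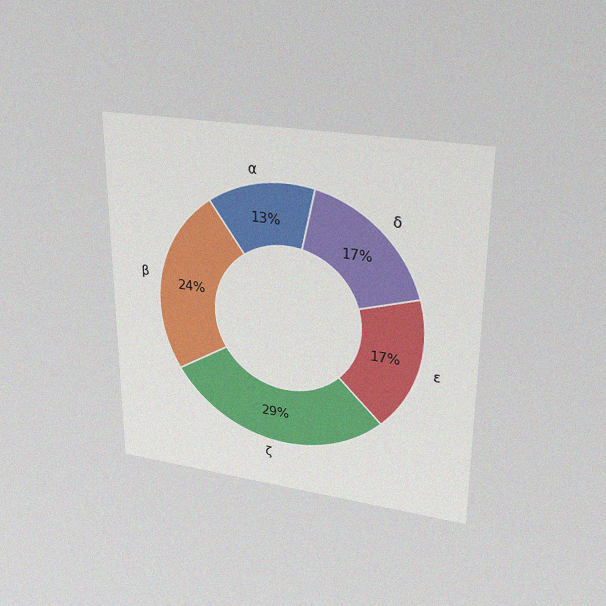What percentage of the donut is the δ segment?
17%

The chart is viewed slightly from above, with some photo noise. The δ segment takes up 17% of the ring.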